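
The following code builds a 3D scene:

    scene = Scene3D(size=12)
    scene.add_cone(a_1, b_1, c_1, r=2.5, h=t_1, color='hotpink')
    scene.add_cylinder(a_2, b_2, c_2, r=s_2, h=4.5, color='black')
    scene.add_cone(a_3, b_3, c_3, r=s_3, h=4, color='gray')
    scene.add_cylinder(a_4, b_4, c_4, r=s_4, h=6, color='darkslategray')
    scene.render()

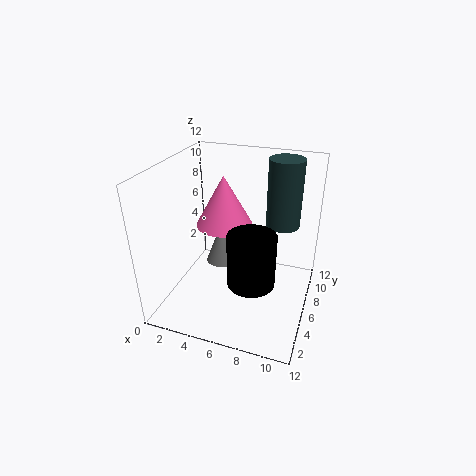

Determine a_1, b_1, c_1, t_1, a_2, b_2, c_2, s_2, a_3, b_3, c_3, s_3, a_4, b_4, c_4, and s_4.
a_1 = 4
b_1 = 8
c_1 = 6
t_1 = 4.5
a_2 = 7.5
b_2 = 5
c_2 = 2.5
s_2 = 2
a_3 = 3
b_3 = 9.5
c_3 = 1
s_3 = 1.5
a_4 = 9
b_4 = 9.5
c_4 = 6
s_4 = 1.5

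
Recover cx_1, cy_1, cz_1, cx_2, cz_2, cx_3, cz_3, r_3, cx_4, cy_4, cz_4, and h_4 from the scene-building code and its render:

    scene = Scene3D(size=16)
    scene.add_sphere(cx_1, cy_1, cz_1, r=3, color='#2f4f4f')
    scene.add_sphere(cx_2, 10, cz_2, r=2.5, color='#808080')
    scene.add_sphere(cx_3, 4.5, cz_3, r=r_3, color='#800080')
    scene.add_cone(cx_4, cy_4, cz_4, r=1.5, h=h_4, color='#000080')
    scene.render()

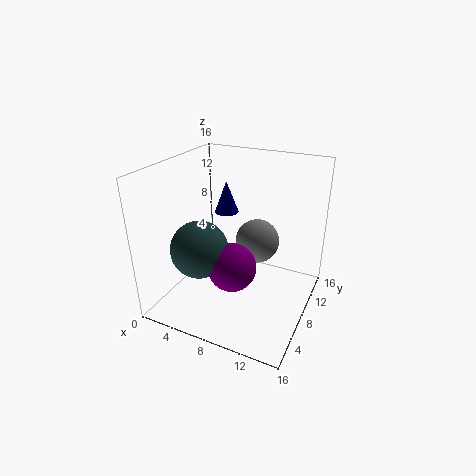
cx_1 = 5.5
cy_1 = 4
cz_1 = 8
cx_2 = 9.5
cz_2 = 7
cx_3 = 9
cz_3 = 6.5
r_3 = 2.5
cx_4 = 4
cy_4 = 13
cz_4 = 8.5
h_4 = 4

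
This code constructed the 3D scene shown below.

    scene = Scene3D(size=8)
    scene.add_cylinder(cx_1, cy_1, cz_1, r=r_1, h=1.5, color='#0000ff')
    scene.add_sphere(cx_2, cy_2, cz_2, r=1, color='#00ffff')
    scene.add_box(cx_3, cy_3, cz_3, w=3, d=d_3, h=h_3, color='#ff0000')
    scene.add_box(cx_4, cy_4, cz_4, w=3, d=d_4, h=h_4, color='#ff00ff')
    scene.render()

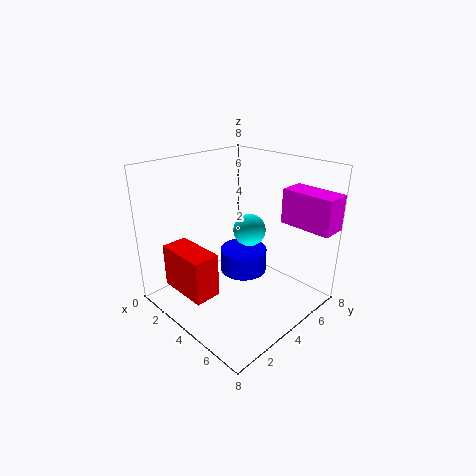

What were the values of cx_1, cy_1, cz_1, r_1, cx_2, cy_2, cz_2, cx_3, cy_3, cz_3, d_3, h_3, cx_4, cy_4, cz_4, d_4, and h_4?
cx_1 = 2.5, cy_1 = 6, cz_1 = 0.5, r_1 = 1.5, cx_2 = 3, cy_2 = 6, cz_2 = 3.5, cx_3 = 1, cy_3 = 1, cz_3 = 1, d_3 = 1.5, h_3 = 2.5, cx_4 = 5, cy_4 = 6.5, cz_4 = 4.5, d_4 = 1.5, h_4 = 2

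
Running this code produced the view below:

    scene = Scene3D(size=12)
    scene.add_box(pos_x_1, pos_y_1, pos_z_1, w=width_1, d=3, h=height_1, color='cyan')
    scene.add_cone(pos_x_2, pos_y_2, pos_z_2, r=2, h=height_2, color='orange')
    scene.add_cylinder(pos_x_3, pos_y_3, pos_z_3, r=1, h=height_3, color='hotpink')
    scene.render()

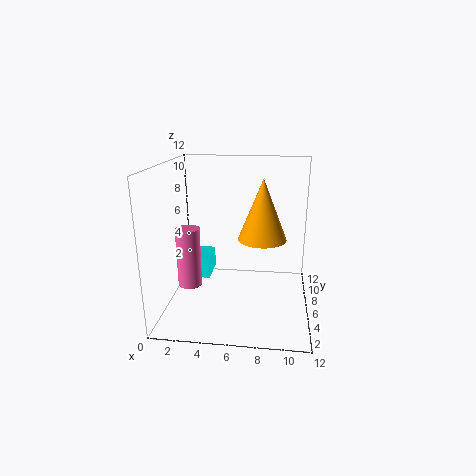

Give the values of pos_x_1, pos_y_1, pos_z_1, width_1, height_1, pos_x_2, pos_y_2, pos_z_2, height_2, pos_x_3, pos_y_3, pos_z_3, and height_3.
pos_x_1 = 1; pos_y_1 = 8; pos_z_1 = 1; width_1 = 2; height_1 = 2; pos_x_2 = 8; pos_y_2 = 6; pos_z_2 = 6; height_2 = 5; pos_x_3 = 2; pos_y_3 = 5; pos_z_3 = 2; height_3 = 5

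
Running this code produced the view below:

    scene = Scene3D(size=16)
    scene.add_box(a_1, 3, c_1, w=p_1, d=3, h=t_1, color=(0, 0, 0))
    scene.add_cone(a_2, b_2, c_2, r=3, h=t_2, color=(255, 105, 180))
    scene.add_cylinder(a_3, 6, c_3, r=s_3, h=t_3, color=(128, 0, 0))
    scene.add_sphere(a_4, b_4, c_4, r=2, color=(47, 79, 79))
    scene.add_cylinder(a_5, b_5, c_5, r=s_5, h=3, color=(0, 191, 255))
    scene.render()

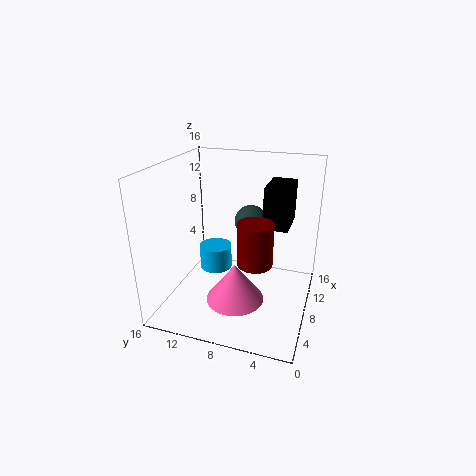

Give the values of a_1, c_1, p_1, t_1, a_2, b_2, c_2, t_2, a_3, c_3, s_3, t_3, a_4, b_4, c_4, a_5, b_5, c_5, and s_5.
a_1 = 11, c_1 = 8, p_1 = 5, t_1 = 5, a_2 = 4, b_2 = 7, c_2 = 3, t_2 = 4, a_3 = 8, c_3 = 5, s_3 = 2, t_3 = 5, a_4 = 13, b_4 = 8, c_4 = 8, a_5 = 11, b_5 = 12, c_5 = 2, s_5 = 2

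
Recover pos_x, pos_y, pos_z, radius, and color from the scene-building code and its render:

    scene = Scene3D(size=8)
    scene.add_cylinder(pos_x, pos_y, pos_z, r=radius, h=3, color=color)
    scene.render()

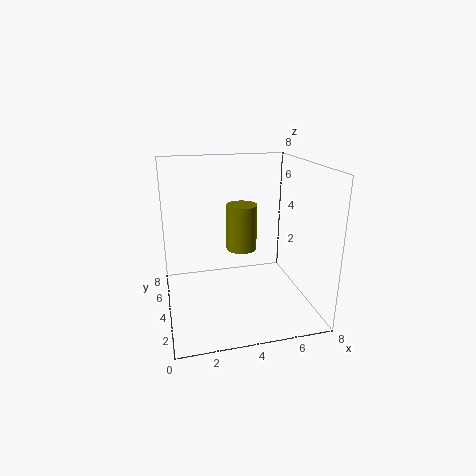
pos_x = 5
pos_y = 7
pos_z = 2
radius = 1
color = 'olive'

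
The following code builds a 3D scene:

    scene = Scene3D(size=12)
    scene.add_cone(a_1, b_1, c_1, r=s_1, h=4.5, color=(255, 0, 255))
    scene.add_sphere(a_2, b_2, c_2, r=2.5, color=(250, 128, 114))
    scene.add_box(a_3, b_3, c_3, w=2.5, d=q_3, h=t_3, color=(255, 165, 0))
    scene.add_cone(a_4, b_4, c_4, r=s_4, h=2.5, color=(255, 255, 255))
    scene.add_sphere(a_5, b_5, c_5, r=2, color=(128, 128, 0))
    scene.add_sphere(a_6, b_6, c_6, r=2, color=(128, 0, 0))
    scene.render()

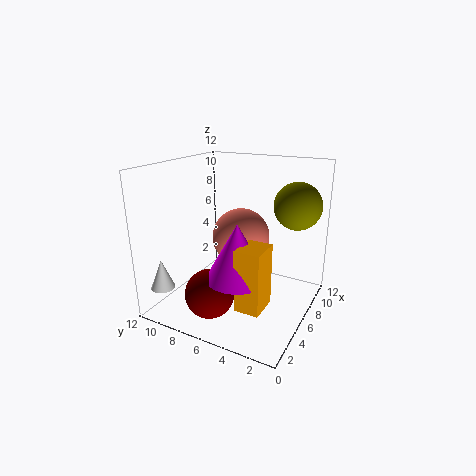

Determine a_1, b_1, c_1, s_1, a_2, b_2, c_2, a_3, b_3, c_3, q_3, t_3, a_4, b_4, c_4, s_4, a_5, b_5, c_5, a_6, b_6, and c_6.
a_1 = 4, b_1 = 5, c_1 = 3.5, s_1 = 2.5, a_2 = 7.5, b_2 = 6.5, c_2 = 5.5, a_3 = 2.5, b_3 = 2.5, c_3 = 1.5, q_3 = 2, t_3 = 5, a_4 = 2, b_4 = 11, c_4 = 2, s_4 = 1, a_5 = 9, b_5 = 2, c_5 = 8.5, a_6 = 3, b_6 = 7, c_6 = 2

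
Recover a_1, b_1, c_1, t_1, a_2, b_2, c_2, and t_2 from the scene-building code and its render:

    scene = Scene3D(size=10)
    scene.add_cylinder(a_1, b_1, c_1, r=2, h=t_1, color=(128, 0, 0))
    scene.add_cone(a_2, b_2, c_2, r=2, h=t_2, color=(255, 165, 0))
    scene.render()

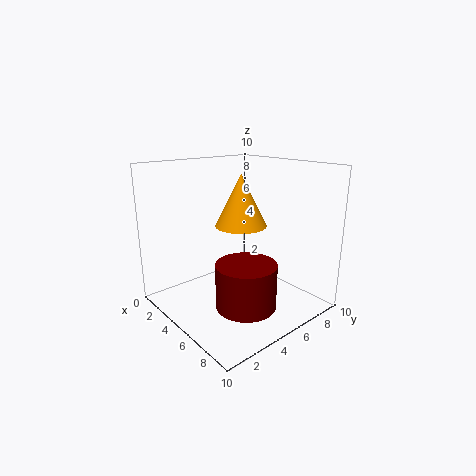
a_1 = 7; b_1 = 4; c_1 = 1; t_1 = 3; a_2 = 3; b_2 = 7; c_2 = 5; t_2 = 4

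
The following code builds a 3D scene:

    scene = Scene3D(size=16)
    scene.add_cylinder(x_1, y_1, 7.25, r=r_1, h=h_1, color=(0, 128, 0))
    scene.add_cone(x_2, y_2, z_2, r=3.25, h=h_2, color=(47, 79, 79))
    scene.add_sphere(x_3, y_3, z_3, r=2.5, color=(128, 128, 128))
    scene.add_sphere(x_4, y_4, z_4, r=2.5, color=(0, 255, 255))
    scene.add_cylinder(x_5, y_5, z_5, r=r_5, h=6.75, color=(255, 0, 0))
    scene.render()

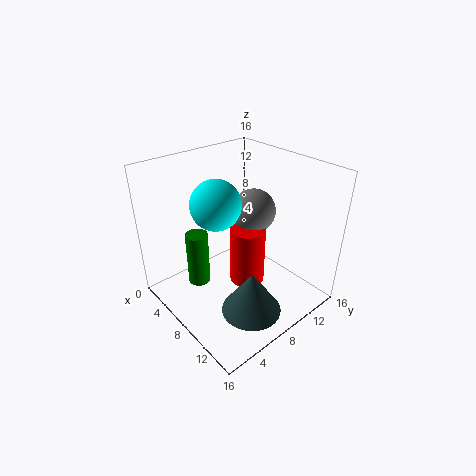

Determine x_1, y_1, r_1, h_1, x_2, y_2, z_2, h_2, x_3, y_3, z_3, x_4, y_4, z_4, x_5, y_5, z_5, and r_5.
x_1 = 10.25, y_1 = 1.25, r_1 = 1, h_1 = 5, x_2 = 12, y_2 = 6.5, z_2 = 1.25, h_2 = 4.75, x_3 = 7.5, y_3 = 10.75, z_3 = 10.25, x_4 = 8.5, y_4 = 4.75, z_4 = 13.25, x_5 = 8.5, y_5 = 9, z_5 = 2.25, r_5 = 2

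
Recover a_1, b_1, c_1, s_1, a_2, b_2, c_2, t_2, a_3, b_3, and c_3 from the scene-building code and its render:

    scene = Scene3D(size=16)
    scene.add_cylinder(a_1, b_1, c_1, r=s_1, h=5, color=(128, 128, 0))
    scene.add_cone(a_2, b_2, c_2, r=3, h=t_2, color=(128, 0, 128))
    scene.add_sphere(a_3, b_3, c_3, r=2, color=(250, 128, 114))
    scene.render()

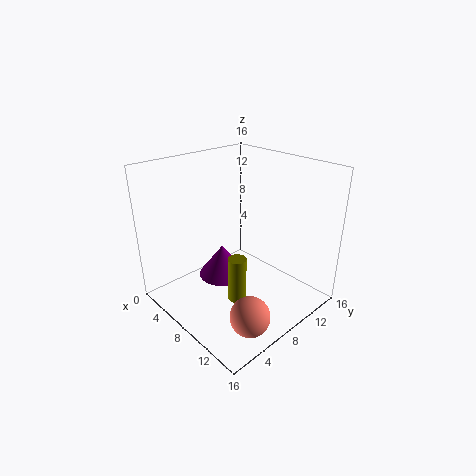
a_1 = 10; b_1 = 6; c_1 = 2; s_1 = 1; a_2 = 4; b_2 = 9; c_2 = 1; t_2 = 4; a_3 = 14; b_3 = 4; c_3 = 3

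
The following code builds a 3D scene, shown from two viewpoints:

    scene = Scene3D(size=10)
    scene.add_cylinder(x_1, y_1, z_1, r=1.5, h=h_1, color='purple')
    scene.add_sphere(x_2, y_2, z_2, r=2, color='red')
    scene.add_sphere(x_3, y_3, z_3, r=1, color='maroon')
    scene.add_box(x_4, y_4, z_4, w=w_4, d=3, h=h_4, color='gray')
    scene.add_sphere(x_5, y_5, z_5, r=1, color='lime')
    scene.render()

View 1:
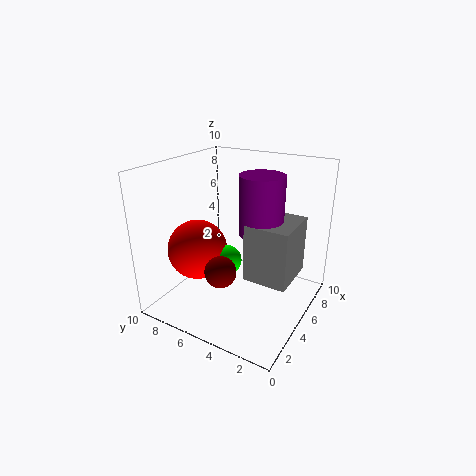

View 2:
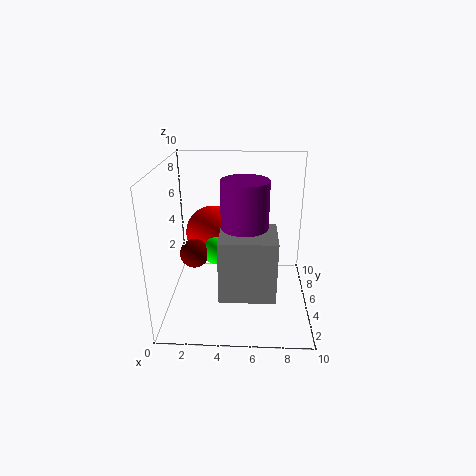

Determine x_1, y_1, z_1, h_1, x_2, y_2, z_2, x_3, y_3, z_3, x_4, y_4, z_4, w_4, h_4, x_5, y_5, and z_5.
x_1 = 5.5
y_1 = 3.5
z_1 = 5.5
h_1 = 4
x_2 = 3
y_2 = 7
z_2 = 4.5
x_3 = 2
y_3 = 4.5
z_3 = 4
x_4 = 4
y_4 = 1
z_4 = 2.5
w_4 = 3.5
h_4 = 4
x_5 = 3.5
y_5 = 5
z_5 = 4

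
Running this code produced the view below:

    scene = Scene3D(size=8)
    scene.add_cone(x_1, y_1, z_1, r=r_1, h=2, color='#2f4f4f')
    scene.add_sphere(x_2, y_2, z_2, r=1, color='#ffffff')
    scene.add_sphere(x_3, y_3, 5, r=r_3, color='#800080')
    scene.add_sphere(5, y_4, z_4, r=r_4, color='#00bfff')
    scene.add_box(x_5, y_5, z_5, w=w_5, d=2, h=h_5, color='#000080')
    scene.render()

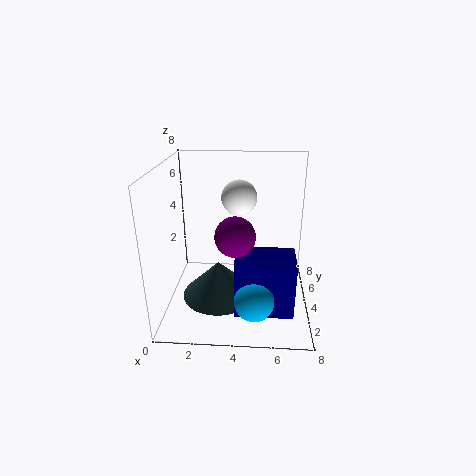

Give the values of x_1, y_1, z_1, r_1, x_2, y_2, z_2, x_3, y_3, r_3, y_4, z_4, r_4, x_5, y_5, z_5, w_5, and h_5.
x_1 = 3; y_1 = 3; z_1 = 1; r_1 = 2; x_2 = 4; y_2 = 5; z_2 = 6; x_3 = 4; y_3 = 2; r_3 = 1; y_4 = 1; z_4 = 2; r_4 = 1; x_5 = 4; y_5 = 1; z_5 = 1; w_5 = 3; h_5 = 3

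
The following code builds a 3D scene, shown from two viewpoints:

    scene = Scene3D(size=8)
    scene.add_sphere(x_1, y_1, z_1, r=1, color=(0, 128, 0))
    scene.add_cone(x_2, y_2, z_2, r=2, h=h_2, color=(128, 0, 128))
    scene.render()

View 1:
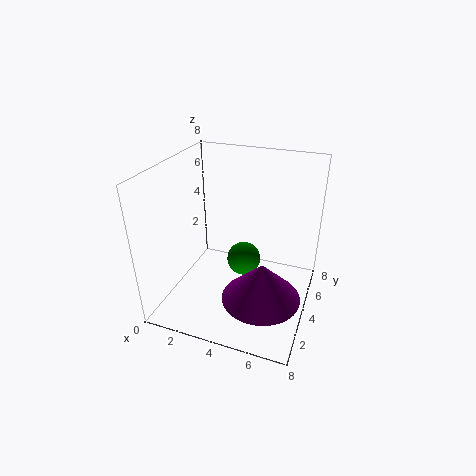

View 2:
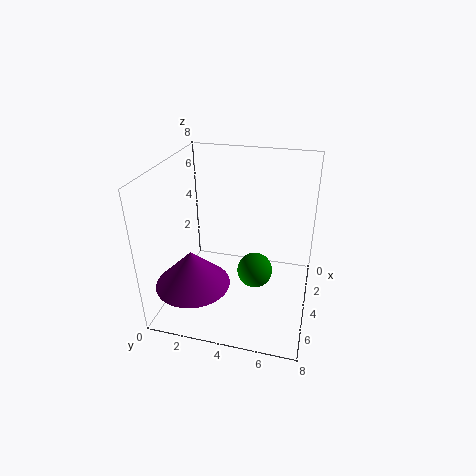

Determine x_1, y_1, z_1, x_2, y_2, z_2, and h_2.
x_1 = 4, y_1 = 5, z_1 = 2, x_2 = 6, y_2 = 2, z_2 = 2, h_2 = 2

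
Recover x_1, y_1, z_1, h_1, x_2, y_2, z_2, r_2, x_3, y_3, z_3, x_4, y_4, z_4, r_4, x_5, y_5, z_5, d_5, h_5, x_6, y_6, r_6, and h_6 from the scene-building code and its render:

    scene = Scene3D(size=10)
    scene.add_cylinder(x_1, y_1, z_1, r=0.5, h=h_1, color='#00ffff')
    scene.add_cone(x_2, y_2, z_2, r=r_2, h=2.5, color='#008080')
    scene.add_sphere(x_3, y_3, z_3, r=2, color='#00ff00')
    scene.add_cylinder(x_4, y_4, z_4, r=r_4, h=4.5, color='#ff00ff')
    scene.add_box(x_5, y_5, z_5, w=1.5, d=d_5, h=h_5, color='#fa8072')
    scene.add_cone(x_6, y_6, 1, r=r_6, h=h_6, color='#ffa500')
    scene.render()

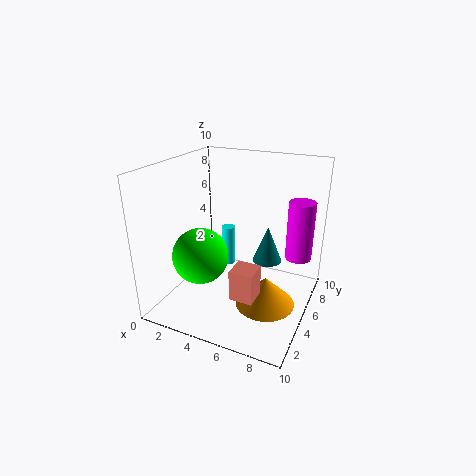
x_1 = 3.5; y_1 = 6.5; z_1 = 2; h_1 = 3; x_2 = 7; y_2 = 5.5; z_2 = 3.5; r_2 = 1; x_3 = 2.5; y_3 = 4; z_3 = 3.5; x_4 = 8.5; y_4 = 8.5; z_4 = 2.5; r_4 = 1; x_5 = 6; y_5 = 1.5; z_5 = 2.5; d_5 = 1.5; h_5 = 2; x_6 = 7.5; y_6 = 4; r_6 = 2; h_6 = 2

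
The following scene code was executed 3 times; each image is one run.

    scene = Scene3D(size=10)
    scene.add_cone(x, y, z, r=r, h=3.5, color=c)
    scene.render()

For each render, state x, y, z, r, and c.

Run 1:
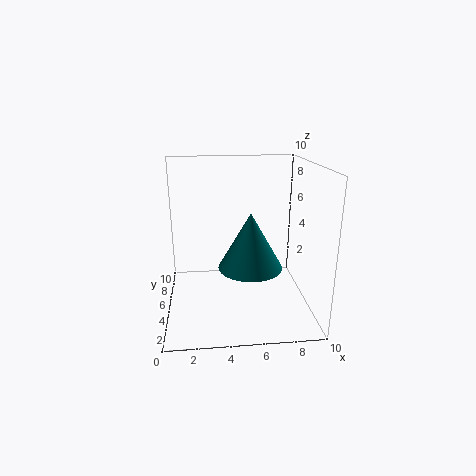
x = 5.5; y = 2.5; z = 4; r = 2; c = 'teal'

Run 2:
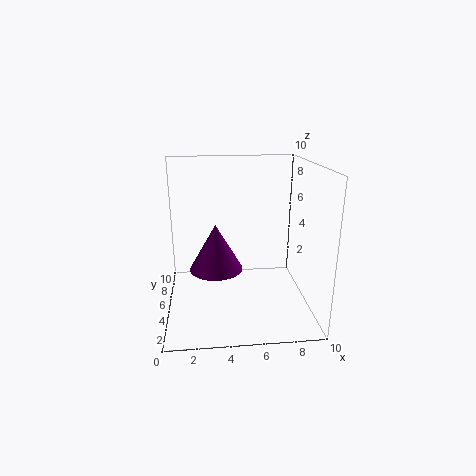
x = 3.5; y = 6.5; z = 2; r = 2; c = 'purple'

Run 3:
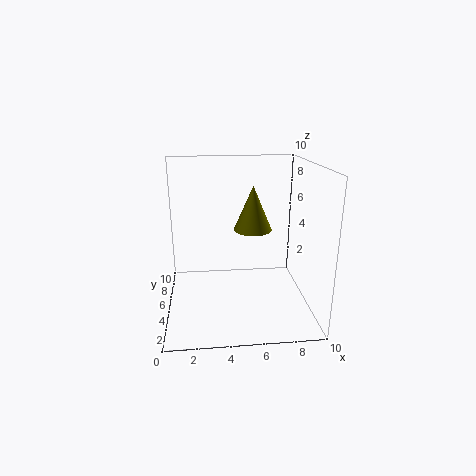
x = 6.5; y = 8; z = 4.5; r = 1.5; c = 'olive'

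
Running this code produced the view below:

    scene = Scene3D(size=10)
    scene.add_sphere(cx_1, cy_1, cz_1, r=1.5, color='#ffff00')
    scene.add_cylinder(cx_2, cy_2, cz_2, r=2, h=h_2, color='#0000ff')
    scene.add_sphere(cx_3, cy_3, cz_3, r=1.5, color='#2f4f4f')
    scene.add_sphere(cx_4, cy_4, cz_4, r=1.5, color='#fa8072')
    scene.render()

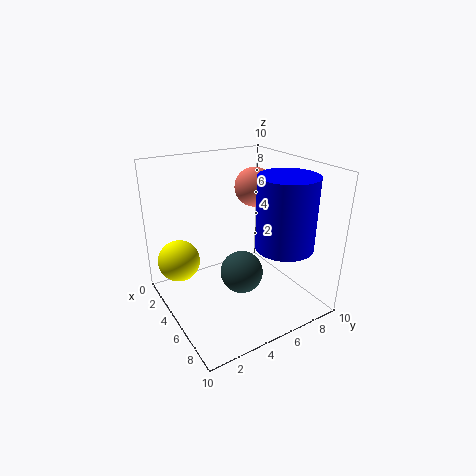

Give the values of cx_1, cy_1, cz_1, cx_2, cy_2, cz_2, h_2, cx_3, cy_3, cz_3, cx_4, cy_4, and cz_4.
cx_1 = 2.5; cy_1 = 1.5; cz_1 = 3; cx_2 = 7; cy_2 = 7.5; cz_2 = 4.5; h_2 = 5; cx_3 = 5.5; cy_3 = 5; cz_3 = 2.5; cx_4 = 2.5; cy_4 = 8; cz_4 = 7.5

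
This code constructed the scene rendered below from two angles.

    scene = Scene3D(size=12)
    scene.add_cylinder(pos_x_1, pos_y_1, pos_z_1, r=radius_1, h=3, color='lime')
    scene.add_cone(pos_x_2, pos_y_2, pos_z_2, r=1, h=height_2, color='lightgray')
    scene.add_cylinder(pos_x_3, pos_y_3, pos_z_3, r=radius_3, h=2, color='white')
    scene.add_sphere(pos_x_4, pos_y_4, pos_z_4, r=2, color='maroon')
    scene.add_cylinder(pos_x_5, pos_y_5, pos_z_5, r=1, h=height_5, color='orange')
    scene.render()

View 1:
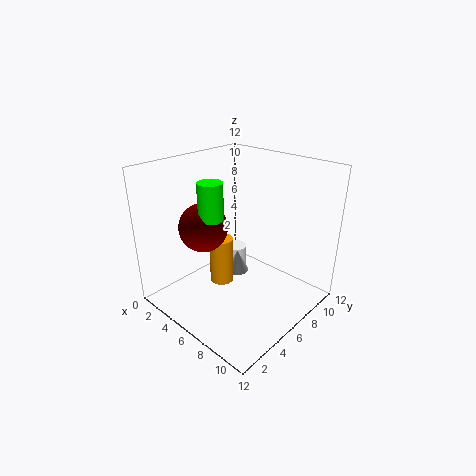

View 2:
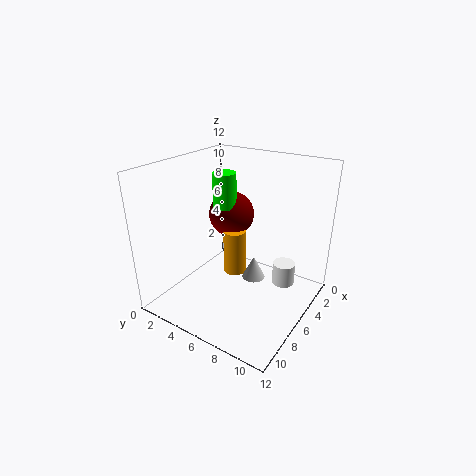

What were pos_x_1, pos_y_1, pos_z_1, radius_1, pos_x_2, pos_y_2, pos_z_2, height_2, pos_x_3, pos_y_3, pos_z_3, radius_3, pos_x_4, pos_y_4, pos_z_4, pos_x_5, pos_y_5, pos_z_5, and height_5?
pos_x_1 = 5; pos_y_1 = 4; pos_z_1 = 8; radius_1 = 1; pos_x_2 = 5; pos_y_2 = 7; pos_z_2 = 2; height_2 = 2; pos_x_3 = 3; pos_y_3 = 9; pos_z_3 = 1; radius_3 = 1; pos_x_4 = 4; pos_y_4 = 4; pos_z_4 = 7; pos_x_5 = 5; pos_y_5 = 5; pos_z_5 = 2; height_5 = 4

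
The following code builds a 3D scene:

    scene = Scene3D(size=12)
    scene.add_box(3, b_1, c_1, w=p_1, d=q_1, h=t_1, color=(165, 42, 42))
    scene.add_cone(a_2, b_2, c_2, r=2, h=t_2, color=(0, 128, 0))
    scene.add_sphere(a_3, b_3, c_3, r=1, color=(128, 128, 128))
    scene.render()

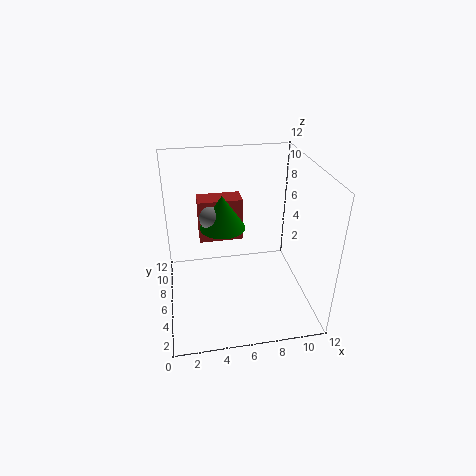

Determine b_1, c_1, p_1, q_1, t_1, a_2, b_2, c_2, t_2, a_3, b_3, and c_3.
b_1 = 9
c_1 = 4
p_1 = 4
q_1 = 2
t_1 = 4
a_2 = 5
b_2 = 8
c_2 = 6
t_2 = 3
a_3 = 4
b_3 = 8
c_3 = 7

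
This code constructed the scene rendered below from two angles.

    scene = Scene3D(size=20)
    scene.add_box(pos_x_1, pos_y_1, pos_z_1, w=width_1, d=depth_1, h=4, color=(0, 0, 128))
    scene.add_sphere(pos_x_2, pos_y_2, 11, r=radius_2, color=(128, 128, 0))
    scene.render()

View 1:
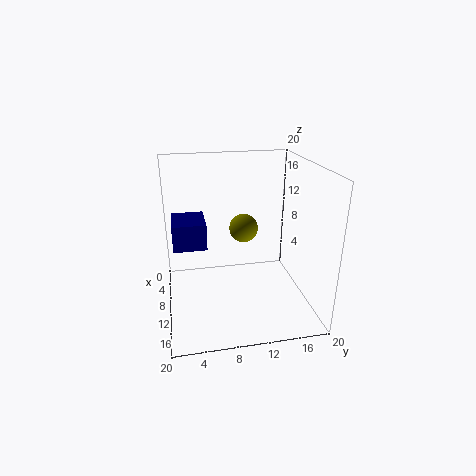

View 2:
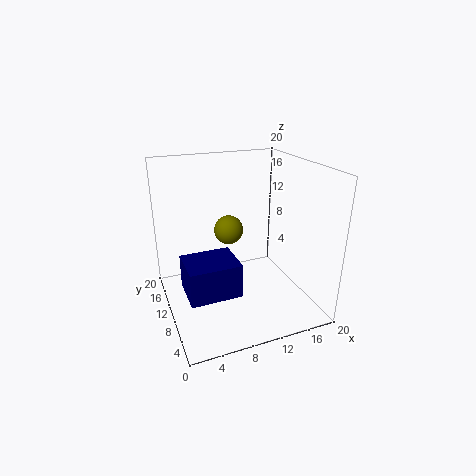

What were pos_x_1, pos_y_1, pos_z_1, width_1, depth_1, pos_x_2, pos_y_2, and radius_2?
pos_x_1 = 1, pos_y_1 = 1, pos_z_1 = 7, width_1 = 6, depth_1 = 5, pos_x_2 = 9, pos_y_2 = 11, radius_2 = 2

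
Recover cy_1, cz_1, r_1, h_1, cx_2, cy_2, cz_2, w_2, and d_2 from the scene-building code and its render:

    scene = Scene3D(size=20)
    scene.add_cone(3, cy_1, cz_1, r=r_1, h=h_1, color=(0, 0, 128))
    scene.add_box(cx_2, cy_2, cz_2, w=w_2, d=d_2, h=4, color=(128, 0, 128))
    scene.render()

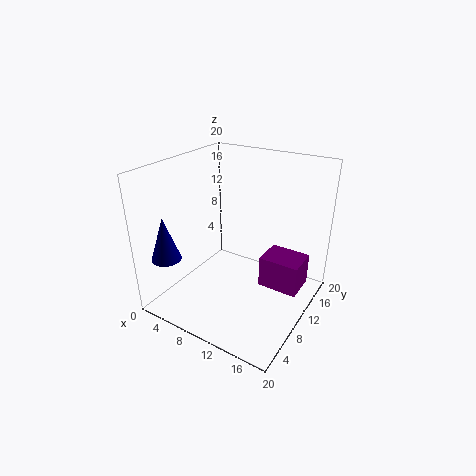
cy_1 = 3; cz_1 = 8; r_1 = 2; h_1 = 6; cx_2 = 15; cy_2 = 7; cz_2 = 6; w_2 = 5; d_2 = 4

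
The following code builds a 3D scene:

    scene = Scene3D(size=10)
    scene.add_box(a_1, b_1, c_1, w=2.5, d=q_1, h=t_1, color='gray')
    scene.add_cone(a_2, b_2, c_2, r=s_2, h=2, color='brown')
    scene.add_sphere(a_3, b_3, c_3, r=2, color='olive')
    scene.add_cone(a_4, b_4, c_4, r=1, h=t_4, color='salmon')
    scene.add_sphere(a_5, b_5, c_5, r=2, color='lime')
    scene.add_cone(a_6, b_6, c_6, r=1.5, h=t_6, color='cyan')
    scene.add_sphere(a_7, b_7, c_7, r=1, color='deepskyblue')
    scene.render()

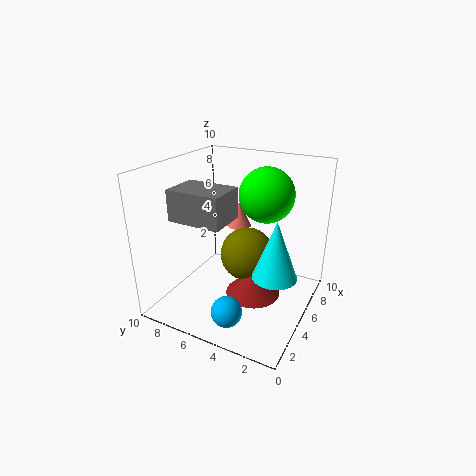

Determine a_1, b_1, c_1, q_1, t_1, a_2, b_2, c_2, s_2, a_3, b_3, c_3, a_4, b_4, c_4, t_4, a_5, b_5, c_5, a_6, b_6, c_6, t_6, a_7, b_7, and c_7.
a_1 = 1.5
b_1 = 4.5
c_1 = 7
q_1 = 3.5
t_1 = 2
a_2 = 5.5
b_2 = 4
c_2 = 0.5
s_2 = 2
a_3 = 6.5
b_3 = 5
c_3 = 3
a_4 = 9
b_4 = 7
c_4 = 4
t_4 = 2
a_5 = 7.5
b_5 = 4
c_5 = 7.5
a_6 = 4.5
b_6 = 2
c_6 = 3
t_6 = 4
a_7 = 1.5
b_7 = 4
c_7 = 1.5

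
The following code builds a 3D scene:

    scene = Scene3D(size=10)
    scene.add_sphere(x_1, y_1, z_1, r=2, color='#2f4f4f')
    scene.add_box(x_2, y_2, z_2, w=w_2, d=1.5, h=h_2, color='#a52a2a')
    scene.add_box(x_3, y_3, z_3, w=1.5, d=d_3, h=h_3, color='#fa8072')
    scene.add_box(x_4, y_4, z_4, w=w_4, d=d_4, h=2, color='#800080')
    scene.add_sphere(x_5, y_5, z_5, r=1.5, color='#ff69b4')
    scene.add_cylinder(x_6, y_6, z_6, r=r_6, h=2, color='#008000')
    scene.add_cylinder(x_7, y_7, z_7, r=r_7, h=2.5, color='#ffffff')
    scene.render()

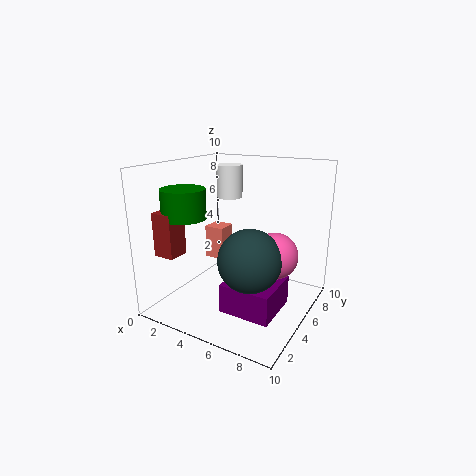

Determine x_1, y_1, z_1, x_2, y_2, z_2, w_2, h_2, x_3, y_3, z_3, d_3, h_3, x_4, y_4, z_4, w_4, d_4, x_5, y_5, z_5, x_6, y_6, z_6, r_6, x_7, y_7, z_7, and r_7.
x_1 = 7
y_1 = 3
z_1 = 4.5
x_2 = 0.5
y_2 = 1.5
z_2 = 4
w_2 = 1.5
h_2 = 3
x_3 = 1.5
y_3 = 6
z_3 = 2.5
d_3 = 1.5
h_3 = 2.5
x_4 = 5
y_4 = 2.5
z_4 = 0.5
w_4 = 3.5
d_4 = 3.5
x_5 = 8
y_5 = 4.5
z_5 = 4.5
x_6 = 2
y_6 = 3
z_6 = 6.5
r_6 = 1.5
x_7 = 2.5
y_7 = 8
z_7 = 7
r_7 = 1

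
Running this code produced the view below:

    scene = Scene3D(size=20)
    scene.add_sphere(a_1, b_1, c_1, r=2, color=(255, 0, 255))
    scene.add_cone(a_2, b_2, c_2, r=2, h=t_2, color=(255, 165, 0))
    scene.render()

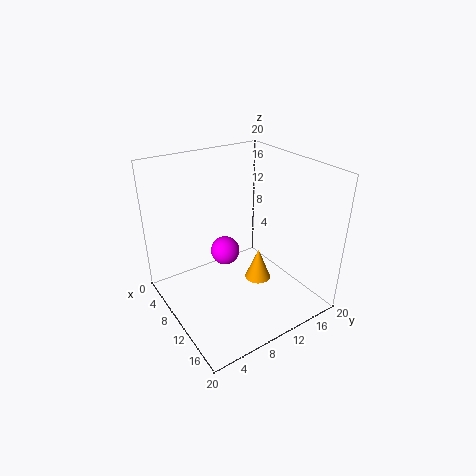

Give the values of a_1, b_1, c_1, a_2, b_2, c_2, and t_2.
a_1 = 9, b_1 = 8.5, c_1 = 8, a_2 = 9, b_2 = 14.5, c_2 = 1, t_2 = 5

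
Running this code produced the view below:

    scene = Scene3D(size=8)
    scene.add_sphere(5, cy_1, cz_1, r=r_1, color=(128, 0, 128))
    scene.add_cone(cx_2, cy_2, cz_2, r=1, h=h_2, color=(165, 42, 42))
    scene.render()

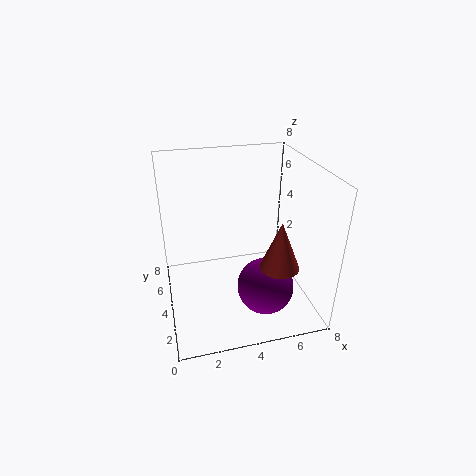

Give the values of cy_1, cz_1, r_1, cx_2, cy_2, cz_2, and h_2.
cy_1 = 2; cz_1 = 2; r_1 = 1.5; cx_2 = 5.5; cy_2 = 1.5; cz_2 = 3.5; h_2 = 2.5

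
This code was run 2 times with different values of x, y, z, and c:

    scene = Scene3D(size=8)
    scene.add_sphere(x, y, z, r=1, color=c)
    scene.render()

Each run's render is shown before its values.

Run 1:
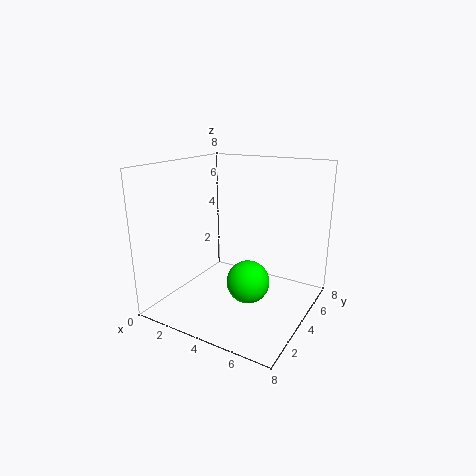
x = 6, y = 1.5, z = 3, c = 'lime'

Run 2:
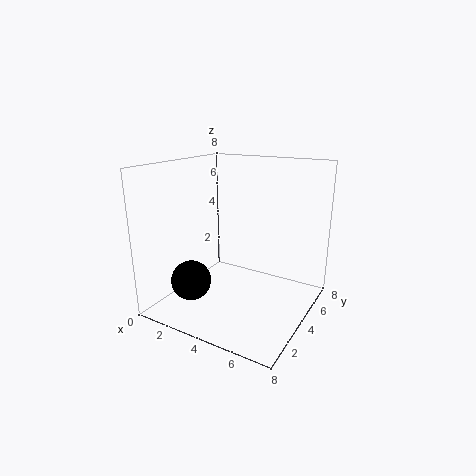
x = 3, y = 1, z = 2.5, c = 'black'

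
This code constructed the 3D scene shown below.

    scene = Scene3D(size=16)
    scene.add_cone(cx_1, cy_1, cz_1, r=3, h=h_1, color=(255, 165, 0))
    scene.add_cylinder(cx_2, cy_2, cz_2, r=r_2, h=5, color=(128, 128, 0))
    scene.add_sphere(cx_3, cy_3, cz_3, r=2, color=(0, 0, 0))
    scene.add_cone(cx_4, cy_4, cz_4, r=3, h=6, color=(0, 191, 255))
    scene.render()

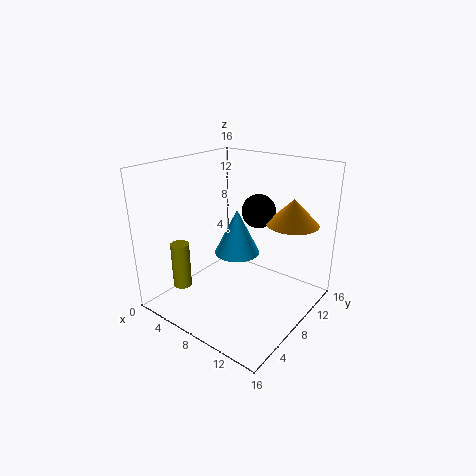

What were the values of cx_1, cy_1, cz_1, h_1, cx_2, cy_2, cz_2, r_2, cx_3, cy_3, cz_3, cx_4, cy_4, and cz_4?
cx_1 = 12; cy_1 = 13; cz_1 = 9; h_1 = 3; cx_2 = 4; cy_2 = 3; cz_2 = 3; r_2 = 1; cx_3 = 8; cy_3 = 12; cz_3 = 10; cx_4 = 4; cy_4 = 13; cz_4 = 3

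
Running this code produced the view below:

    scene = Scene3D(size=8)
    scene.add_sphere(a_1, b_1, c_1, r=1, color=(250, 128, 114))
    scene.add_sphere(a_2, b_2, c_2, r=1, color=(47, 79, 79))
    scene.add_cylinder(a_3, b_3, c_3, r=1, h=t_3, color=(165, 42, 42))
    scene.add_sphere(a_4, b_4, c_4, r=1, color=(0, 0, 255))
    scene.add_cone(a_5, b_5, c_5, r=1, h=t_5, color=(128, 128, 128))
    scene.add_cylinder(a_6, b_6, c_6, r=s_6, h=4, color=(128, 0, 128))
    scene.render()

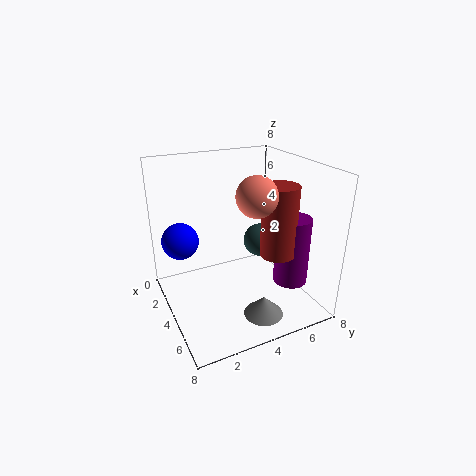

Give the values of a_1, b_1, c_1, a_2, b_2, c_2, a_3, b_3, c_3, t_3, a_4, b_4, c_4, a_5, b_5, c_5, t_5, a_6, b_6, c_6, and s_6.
a_1 = 6, b_1 = 4, c_1 = 7, a_2 = 3, b_2 = 6, c_2 = 3, a_3 = 5, b_3 = 6, c_3 = 3, t_3 = 4, a_4 = 3, b_4 = 1, c_4 = 4, a_5 = 7, b_5 = 4, c_5 = 1, t_5 = 1, a_6 = 5, b_6 = 7, c_6 = 1, s_6 = 1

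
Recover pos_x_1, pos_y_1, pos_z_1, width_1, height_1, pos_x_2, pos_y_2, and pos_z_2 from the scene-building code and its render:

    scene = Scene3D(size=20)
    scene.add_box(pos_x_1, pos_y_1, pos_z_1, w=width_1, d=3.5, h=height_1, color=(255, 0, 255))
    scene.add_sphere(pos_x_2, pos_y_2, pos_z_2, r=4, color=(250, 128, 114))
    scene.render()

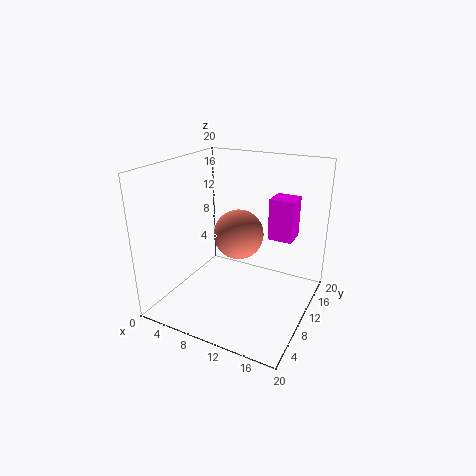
pos_x_1 = 13; pos_y_1 = 13.5; pos_z_1 = 9; width_1 = 3.5; height_1 = 6; pos_x_2 = 7; pos_y_2 = 16; pos_z_2 = 7.5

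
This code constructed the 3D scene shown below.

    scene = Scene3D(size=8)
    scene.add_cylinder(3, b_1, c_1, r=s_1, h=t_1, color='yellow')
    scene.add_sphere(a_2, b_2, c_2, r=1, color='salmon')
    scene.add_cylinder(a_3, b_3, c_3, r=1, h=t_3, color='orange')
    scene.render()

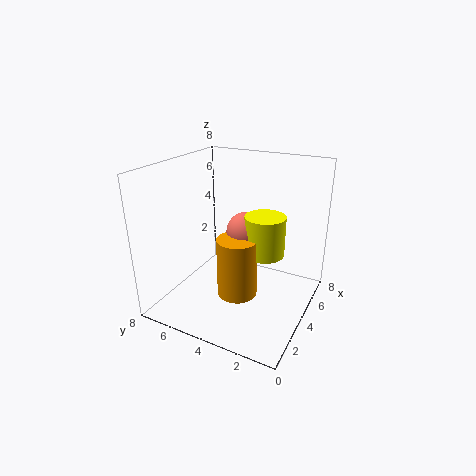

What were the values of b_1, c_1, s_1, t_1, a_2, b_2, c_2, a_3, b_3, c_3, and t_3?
b_1 = 2; c_1 = 4; s_1 = 1; t_1 = 2; a_2 = 3; b_2 = 3; c_2 = 5; a_3 = 2; b_3 = 3; c_3 = 2; t_3 = 3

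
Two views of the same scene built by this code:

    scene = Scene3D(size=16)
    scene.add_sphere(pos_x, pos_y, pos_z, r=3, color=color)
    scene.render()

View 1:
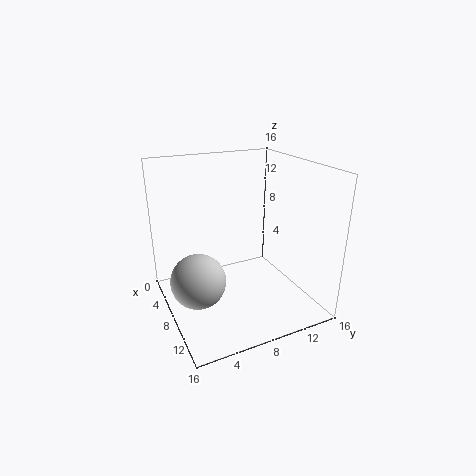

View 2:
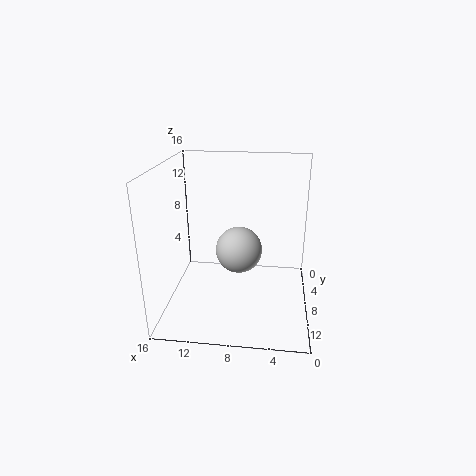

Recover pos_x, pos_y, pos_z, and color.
pos_x = 8.5; pos_y = 3; pos_z = 4; color = 'lightgray'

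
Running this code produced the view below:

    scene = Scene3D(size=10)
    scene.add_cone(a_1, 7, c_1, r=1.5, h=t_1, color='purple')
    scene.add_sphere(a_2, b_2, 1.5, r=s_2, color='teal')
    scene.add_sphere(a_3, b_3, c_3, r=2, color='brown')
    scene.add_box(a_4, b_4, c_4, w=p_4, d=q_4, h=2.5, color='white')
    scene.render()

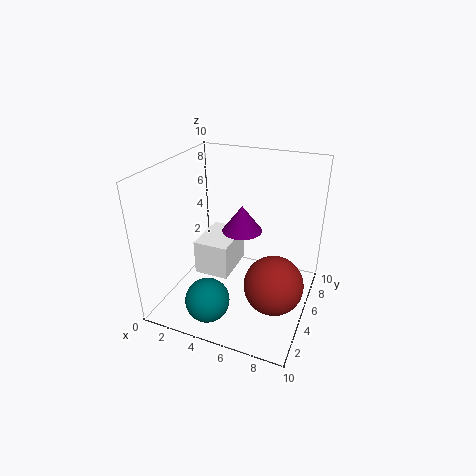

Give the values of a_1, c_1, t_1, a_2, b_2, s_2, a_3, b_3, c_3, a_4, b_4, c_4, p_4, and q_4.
a_1 = 4.5; c_1 = 4.5; t_1 = 2; a_2 = 4; b_2 = 2; s_2 = 1.5; a_3 = 8; b_3 = 4; c_3 = 2.5; a_4 = 2; b_4 = 4; c_4 = 2; p_4 = 2.5; q_4 = 3.5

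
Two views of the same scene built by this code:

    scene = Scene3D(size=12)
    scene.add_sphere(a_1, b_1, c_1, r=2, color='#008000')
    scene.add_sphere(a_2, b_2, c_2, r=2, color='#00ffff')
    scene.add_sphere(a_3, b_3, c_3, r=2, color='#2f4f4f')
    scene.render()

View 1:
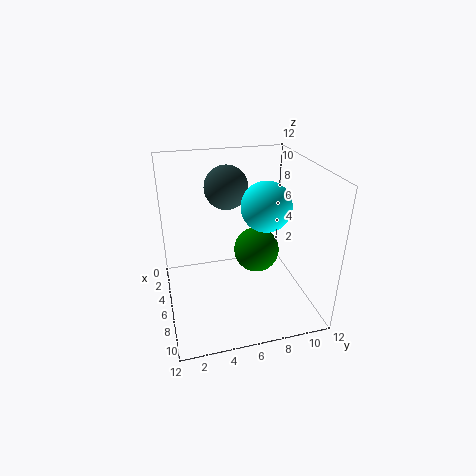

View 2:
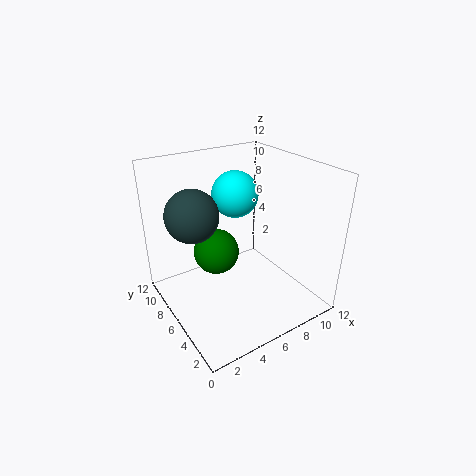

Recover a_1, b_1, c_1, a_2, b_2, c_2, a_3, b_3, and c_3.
a_1 = 5; b_1 = 8; c_1 = 4; a_2 = 7; b_2 = 8; c_2 = 9; a_3 = 2; b_3 = 6; c_3 = 9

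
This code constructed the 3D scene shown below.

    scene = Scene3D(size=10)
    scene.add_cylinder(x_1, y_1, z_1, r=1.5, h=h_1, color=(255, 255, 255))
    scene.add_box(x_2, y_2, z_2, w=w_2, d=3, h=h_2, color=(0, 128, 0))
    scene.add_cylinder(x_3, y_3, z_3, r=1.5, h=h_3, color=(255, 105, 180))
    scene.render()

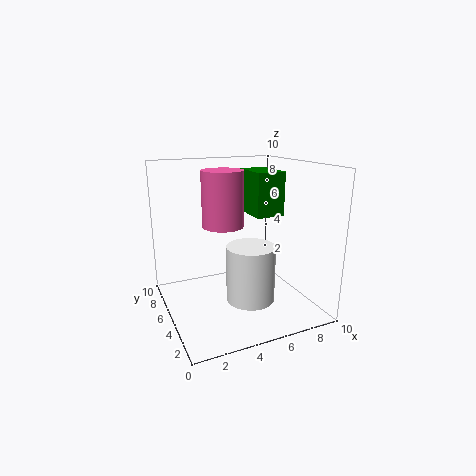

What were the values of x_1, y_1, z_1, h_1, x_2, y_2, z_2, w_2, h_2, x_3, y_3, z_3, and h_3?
x_1 = 4.5; y_1 = 2; z_1 = 2; h_1 = 3.5; x_2 = 6; y_2 = 4; z_2 = 6.5; w_2 = 2; h_2 = 3; x_3 = 4.5; y_3 = 6.5; z_3 = 5.5; h_3 = 4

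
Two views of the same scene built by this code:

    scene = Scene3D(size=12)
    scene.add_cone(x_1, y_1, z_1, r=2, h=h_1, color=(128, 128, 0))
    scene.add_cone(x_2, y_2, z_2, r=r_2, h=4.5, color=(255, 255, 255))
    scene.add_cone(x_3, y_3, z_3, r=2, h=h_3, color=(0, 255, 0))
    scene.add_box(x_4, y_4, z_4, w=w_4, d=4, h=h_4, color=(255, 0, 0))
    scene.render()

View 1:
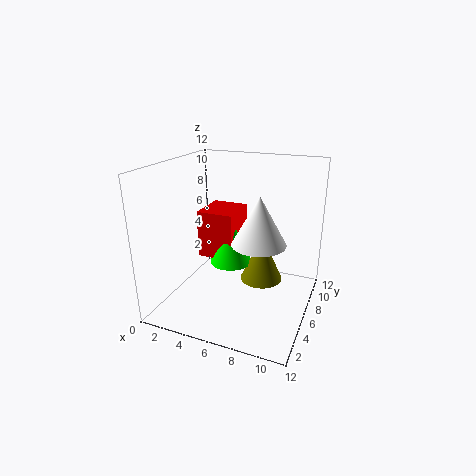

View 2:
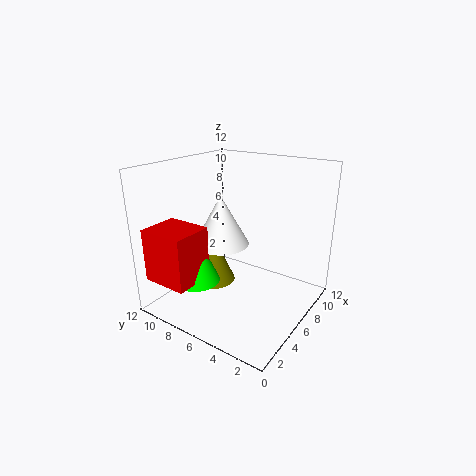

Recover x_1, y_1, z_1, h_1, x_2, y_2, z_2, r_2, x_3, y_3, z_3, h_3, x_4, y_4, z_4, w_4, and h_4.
x_1 = 7; y_1 = 9.5; z_1 = 0.5; h_1 = 4.5; x_2 = 7; y_2 = 8.5; z_2 = 4.5; r_2 = 2.5; x_3 = 4; y_3 = 9; z_3 = 2; h_3 = 4.5; x_4 = 1; y_4 = 8; z_4 = 2.5; w_4 = 3.5; h_4 = 4.5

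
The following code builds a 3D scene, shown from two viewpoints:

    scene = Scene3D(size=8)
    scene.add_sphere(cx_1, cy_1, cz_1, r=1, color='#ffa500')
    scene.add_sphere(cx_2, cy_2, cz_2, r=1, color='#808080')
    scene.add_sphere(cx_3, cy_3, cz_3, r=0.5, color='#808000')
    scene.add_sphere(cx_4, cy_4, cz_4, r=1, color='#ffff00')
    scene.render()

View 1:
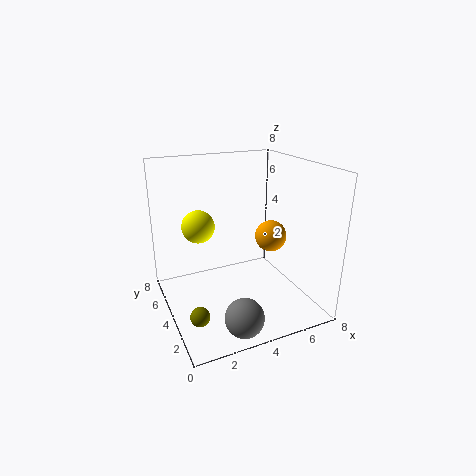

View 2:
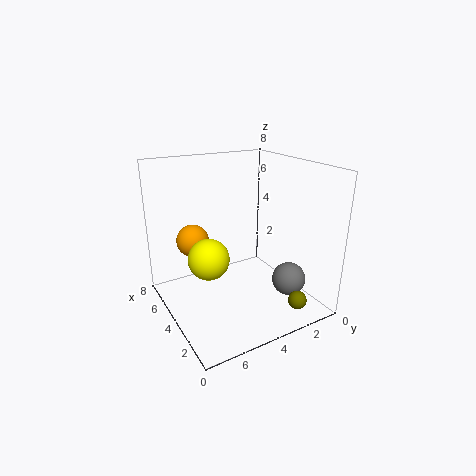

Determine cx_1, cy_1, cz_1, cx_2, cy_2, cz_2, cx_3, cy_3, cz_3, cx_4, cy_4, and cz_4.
cx_1 = 7
cy_1 = 5.5
cz_1 = 3
cx_2 = 3
cy_2 = 1
cz_2 = 1
cx_3 = 1
cy_3 = 2
cz_3 = 1
cx_4 = 2.5
cy_4 = 6.5
cz_4 = 4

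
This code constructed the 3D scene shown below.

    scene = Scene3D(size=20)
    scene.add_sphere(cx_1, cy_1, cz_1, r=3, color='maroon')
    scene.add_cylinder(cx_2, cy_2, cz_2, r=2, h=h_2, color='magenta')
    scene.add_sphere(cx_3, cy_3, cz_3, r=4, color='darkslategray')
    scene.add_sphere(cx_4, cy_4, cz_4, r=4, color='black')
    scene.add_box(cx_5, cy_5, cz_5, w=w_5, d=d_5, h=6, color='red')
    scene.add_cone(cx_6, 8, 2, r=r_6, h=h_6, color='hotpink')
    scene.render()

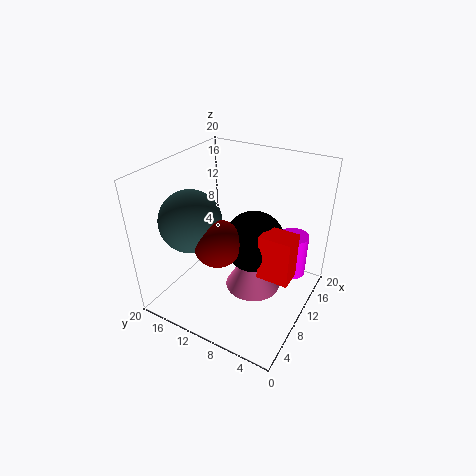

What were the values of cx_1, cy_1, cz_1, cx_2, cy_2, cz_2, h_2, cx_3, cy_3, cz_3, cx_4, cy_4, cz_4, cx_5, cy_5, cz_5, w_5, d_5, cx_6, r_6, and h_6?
cx_1 = 5; cy_1 = 10; cz_1 = 12; cx_2 = 13; cy_2 = 3; cz_2 = 5; h_2 = 6; cx_3 = 5; cy_3 = 14; cz_3 = 14; cx_4 = 9; cy_4 = 7; cz_4 = 11; cx_5 = 6; cy_5 = 1; cz_5 = 8; w_5 = 3; d_5 = 4; cx_6 = 11; r_6 = 4; h_6 = 7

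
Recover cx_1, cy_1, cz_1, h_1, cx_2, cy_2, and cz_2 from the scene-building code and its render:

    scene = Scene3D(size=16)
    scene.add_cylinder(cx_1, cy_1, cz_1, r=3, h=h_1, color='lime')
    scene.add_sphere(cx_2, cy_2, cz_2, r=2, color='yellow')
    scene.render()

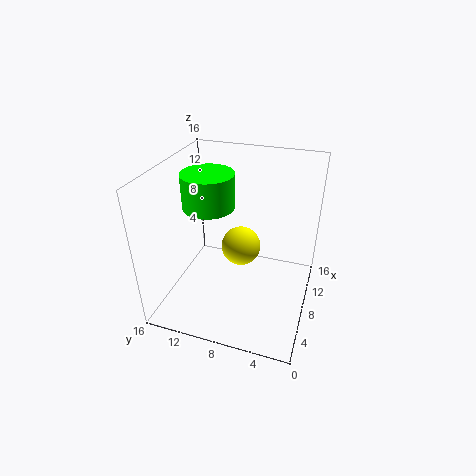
cx_1 = 9.5
cy_1 = 12
cz_1 = 10.5
h_1 = 4
cx_2 = 6
cy_2 = 7
cz_2 = 8.5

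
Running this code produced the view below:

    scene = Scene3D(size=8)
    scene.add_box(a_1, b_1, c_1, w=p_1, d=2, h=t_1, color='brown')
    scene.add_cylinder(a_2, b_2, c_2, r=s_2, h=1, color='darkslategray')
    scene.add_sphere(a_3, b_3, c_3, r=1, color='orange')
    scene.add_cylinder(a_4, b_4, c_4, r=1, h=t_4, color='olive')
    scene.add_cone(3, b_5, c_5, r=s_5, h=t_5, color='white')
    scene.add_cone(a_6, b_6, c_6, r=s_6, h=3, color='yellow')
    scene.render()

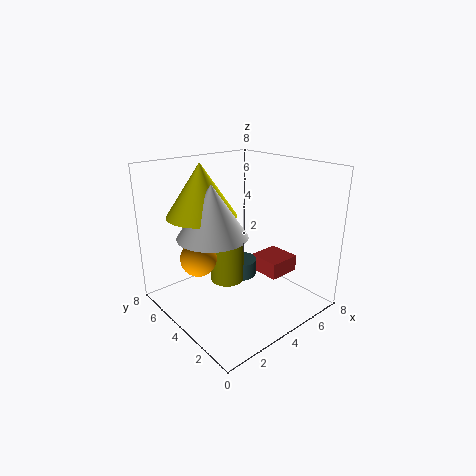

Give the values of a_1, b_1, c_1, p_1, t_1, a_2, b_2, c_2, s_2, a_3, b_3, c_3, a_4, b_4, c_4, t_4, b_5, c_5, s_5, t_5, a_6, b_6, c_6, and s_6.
a_1 = 6; b_1 = 3; c_1 = 1; p_1 = 2; t_1 = 1; a_2 = 5; b_2 = 5; c_2 = 1; s_2 = 1; a_3 = 2; b_3 = 5; c_3 = 3; a_4 = 4; b_4 = 5; c_4 = 1; t_4 = 3; b_5 = 5; c_5 = 4; s_5 = 2; t_5 = 3; a_6 = 3; b_6 = 6; c_6 = 5; s_6 = 2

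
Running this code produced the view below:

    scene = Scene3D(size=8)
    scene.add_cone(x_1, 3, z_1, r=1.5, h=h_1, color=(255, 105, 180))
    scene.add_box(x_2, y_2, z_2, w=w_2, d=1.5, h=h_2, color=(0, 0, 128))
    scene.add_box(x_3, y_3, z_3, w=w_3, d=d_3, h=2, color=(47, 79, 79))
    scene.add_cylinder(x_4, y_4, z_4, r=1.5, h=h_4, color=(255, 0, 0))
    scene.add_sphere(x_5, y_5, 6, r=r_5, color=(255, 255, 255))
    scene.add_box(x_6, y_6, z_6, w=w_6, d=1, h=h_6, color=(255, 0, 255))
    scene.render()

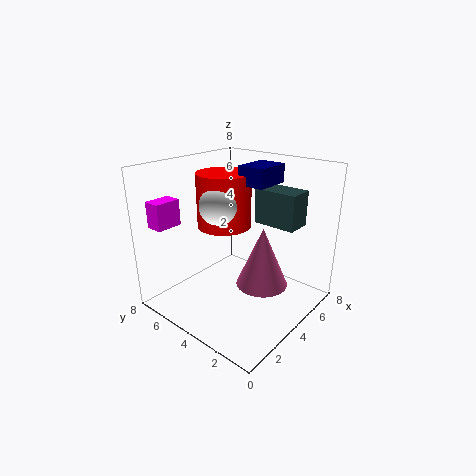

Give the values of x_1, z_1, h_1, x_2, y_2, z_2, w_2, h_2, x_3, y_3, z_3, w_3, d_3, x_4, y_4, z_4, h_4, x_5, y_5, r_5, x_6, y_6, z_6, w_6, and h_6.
x_1 = 5
z_1 = 1
h_1 = 3.5
x_2 = 4
y_2 = 2.5
z_2 = 7
w_2 = 2
h_2 = 1
x_3 = 5.5
y_3 = 1.5
z_3 = 4.5
w_3 = 1.5
d_3 = 2.5
x_4 = 4
y_4 = 5
z_4 = 4.5
h_4 = 3
x_5 = 3
y_5 = 4.5
r_5 = 1
x_6 = 1
y_6 = 7
z_6 = 4.5
w_6 = 1.5
h_6 = 1.5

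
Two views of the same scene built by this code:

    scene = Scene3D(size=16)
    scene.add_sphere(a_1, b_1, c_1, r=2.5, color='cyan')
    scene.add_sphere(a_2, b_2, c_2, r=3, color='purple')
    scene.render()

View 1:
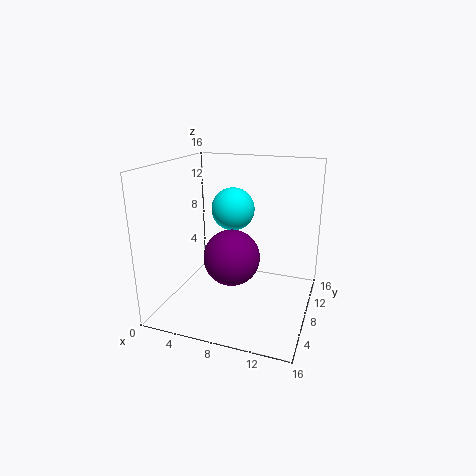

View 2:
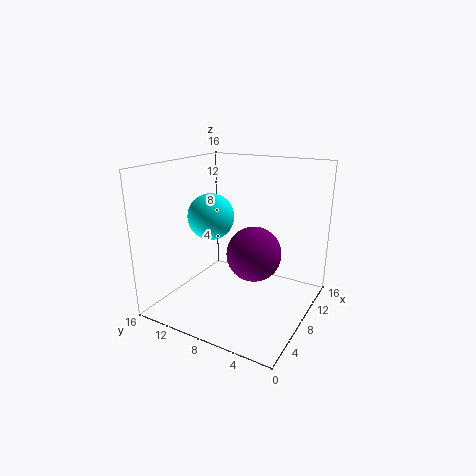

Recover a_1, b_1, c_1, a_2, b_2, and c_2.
a_1 = 6.5, b_1 = 10.5, c_1 = 10.5, a_2 = 8, b_2 = 6, c_2 = 6.5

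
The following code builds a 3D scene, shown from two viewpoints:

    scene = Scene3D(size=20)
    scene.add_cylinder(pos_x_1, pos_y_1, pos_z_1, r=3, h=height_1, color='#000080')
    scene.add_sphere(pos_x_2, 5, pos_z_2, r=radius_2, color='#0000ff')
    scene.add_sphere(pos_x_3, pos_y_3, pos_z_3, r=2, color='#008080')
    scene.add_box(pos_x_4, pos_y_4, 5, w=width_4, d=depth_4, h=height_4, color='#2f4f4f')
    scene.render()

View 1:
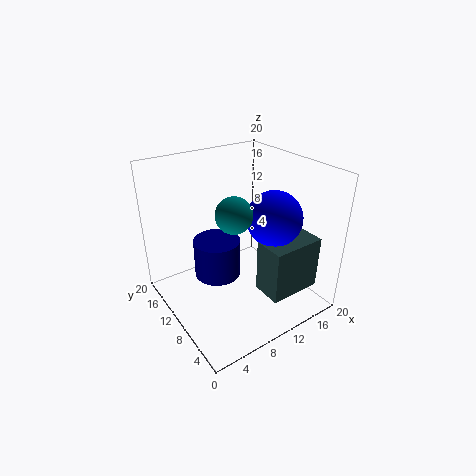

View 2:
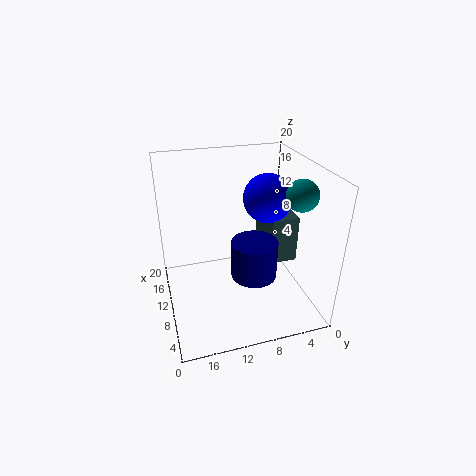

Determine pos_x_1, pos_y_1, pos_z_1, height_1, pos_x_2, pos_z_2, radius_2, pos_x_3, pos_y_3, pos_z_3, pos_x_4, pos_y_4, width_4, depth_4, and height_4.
pos_x_1 = 6, pos_y_1 = 9, pos_z_1 = 6.5, height_1 = 5, pos_x_2 = 12, pos_z_2 = 14.5, radius_2 = 3.5, pos_x_3 = 5, pos_y_3 = 3.5, pos_z_3 = 17.5, pos_x_4 = 9.5, pos_y_4 = 1, width_4 = 7, depth_4 = 4, height_4 = 7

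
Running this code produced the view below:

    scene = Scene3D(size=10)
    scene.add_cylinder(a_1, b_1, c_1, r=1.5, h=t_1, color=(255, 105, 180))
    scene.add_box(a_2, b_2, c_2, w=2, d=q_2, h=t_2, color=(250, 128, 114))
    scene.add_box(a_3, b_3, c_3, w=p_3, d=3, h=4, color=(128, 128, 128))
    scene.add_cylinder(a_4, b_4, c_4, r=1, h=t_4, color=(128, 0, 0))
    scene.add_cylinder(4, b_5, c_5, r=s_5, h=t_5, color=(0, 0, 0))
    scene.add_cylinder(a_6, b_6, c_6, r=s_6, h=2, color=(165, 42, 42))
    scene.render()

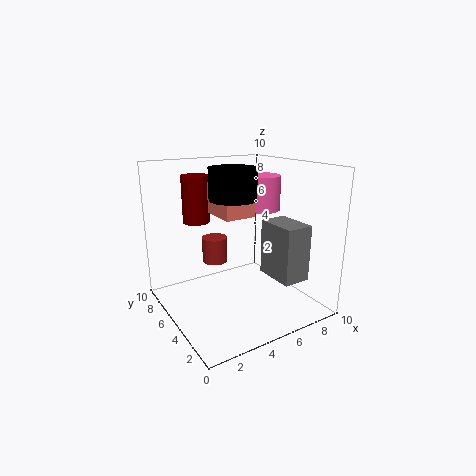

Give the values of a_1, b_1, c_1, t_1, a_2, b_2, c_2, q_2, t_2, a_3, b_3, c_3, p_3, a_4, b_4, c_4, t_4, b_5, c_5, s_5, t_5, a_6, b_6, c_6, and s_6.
a_1 = 7.5; b_1 = 6; c_1 = 6.5; t_1 = 2.5; a_2 = 3; b_2 = 3; c_2 = 7; q_2 = 2.5; t_2 = 2; a_3 = 7; b_3 = 2; c_3 = 2; p_3 = 2; a_4 = 3.5; b_4 = 8.5; c_4 = 5.5; t_4 = 3.5; b_5 = 4; c_5 = 8; s_5 = 1.5; t_5 = 2; a_6 = 5; b_6 = 8.5; c_6 = 2; s_6 = 1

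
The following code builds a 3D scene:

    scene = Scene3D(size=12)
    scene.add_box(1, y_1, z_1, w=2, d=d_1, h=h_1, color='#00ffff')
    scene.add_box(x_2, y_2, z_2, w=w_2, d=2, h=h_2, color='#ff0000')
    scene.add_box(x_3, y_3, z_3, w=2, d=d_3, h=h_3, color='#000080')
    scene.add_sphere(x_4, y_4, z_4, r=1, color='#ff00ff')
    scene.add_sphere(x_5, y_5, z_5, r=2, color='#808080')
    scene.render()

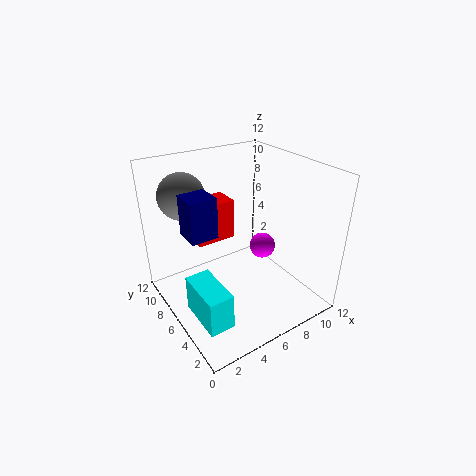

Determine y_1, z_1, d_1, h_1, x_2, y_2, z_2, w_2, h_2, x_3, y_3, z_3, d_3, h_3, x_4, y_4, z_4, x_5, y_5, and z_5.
y_1 = 2
z_1 = 1
d_1 = 4
h_1 = 3
x_2 = 2
y_2 = 5
z_2 = 7
w_2 = 3
h_2 = 3
x_3 = 1
y_3 = 4
z_3 = 8
d_3 = 2
h_3 = 3
x_4 = 7
y_4 = 4
z_4 = 6
x_5 = 3
y_5 = 10
z_5 = 9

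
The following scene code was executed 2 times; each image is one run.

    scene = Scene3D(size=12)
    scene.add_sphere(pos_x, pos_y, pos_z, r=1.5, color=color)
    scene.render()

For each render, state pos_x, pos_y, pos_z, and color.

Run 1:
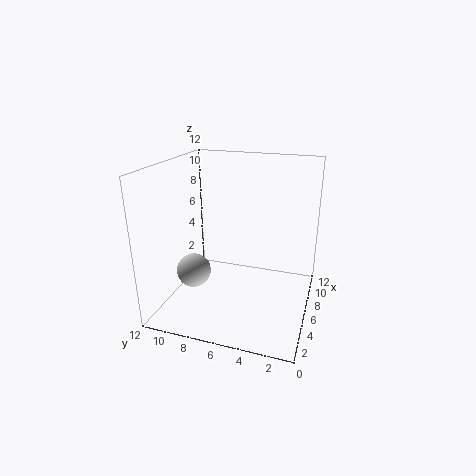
pos_x = 5.5
pos_y = 10
pos_z = 2.5
color = 'lightgray'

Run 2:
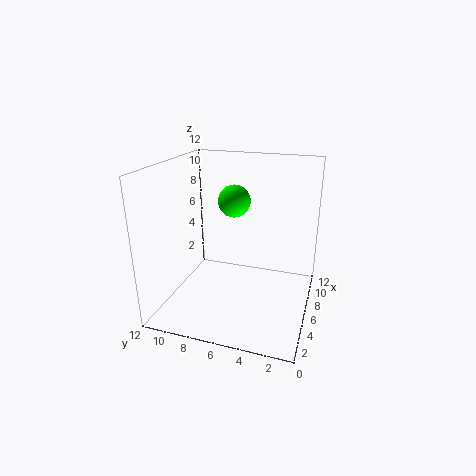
pos_x = 9.5
pos_y = 7.5
pos_z = 8
color = 'lime'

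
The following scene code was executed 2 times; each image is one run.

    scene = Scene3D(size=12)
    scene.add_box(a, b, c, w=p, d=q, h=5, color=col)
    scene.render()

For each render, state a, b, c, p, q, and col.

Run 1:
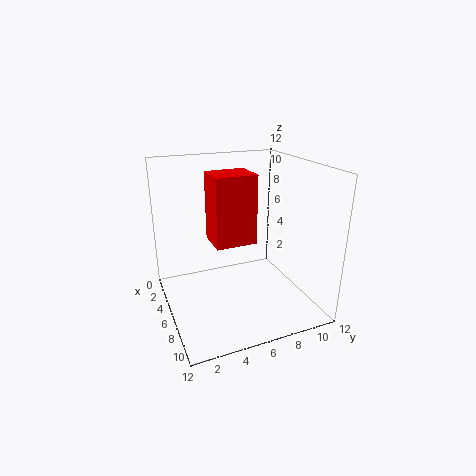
a = 7, b = 3, c = 7, p = 2.5, q = 3, col = 'red'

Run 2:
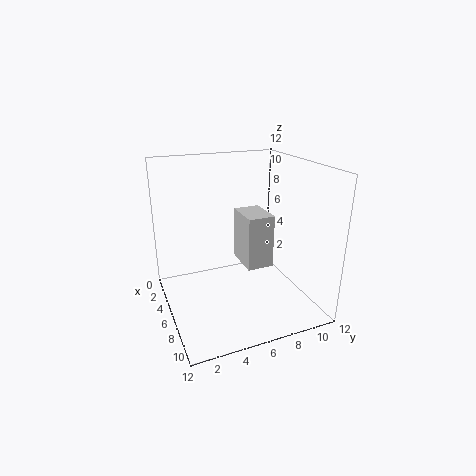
a = 1.5, b = 7.5, c = 2, p = 3.5, q = 2.5, col = 'lightgray'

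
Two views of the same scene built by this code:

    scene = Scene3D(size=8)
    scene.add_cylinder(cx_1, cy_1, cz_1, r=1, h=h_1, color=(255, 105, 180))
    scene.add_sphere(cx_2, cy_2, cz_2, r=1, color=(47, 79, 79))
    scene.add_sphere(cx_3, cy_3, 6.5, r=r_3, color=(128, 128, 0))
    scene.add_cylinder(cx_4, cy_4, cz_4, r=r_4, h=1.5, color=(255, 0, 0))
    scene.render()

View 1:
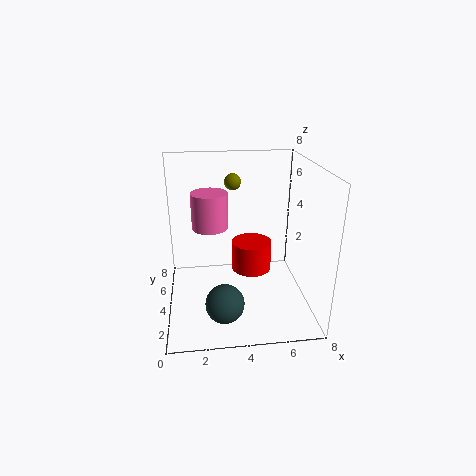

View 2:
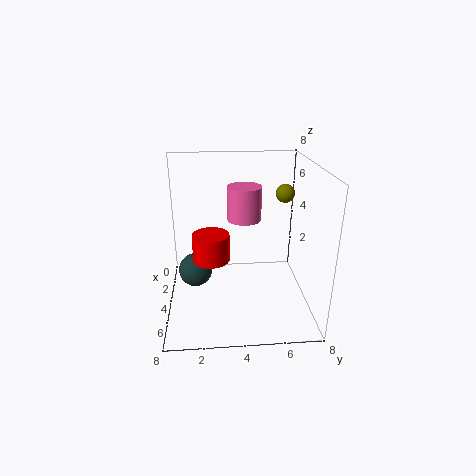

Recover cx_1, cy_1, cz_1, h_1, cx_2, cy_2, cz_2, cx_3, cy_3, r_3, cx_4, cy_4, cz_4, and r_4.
cx_1 = 2.5
cy_1 = 4.5
cz_1 = 4.5
h_1 = 2
cx_2 = 3
cy_2 = 1.5
cz_2 = 1.5
cx_3 = 4
cy_3 = 6.5
r_3 = 0.5
cx_4 = 4.5
cy_4 = 2.5
cz_4 = 3
r_4 = 1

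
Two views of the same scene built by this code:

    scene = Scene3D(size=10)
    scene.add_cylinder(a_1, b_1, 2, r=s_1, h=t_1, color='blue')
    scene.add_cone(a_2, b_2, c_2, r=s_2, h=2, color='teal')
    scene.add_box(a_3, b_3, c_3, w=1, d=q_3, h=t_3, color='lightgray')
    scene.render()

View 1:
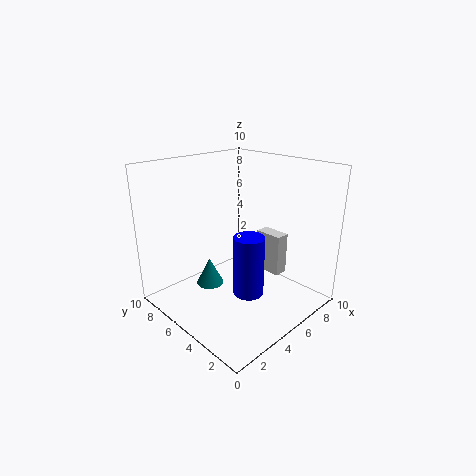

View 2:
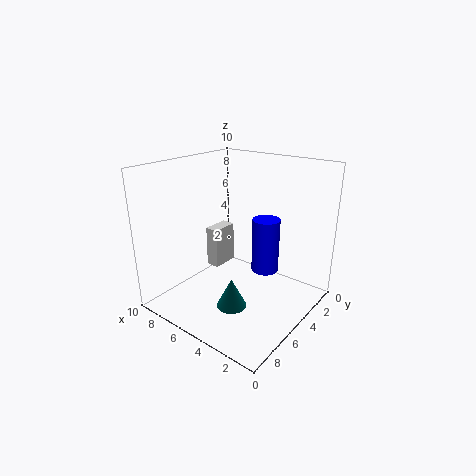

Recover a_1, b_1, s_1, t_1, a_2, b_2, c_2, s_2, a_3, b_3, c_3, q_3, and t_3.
a_1 = 4, b_1 = 3, s_1 = 1, t_1 = 4, a_2 = 4, b_2 = 7, c_2 = 1, s_2 = 1, a_3 = 7, b_3 = 3, c_3 = 2, q_3 = 2, t_3 = 3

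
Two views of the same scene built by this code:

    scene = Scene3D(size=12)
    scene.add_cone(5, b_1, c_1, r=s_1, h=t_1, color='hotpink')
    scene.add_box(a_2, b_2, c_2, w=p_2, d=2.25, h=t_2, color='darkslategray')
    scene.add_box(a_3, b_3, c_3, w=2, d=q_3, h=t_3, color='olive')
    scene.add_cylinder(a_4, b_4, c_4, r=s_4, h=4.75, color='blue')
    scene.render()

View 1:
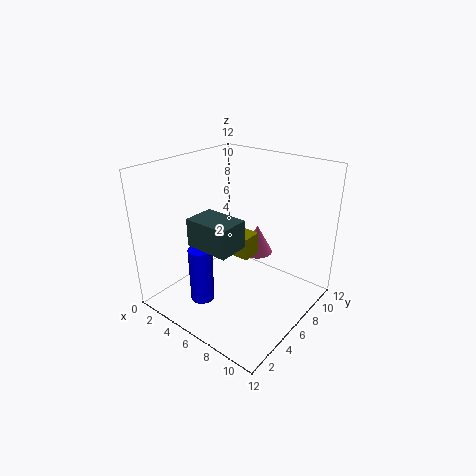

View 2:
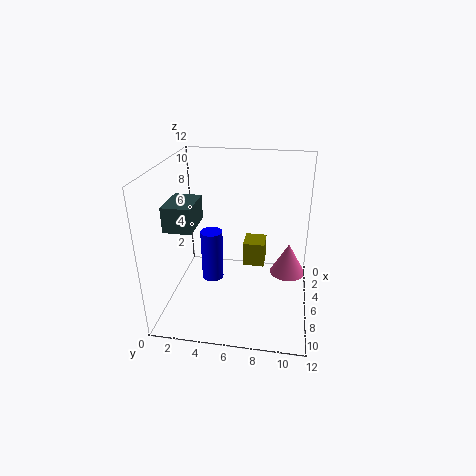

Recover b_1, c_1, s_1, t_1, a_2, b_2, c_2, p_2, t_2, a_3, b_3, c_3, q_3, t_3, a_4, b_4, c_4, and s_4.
b_1 = 10.25; c_1 = 2.5; s_1 = 1.5; t_1 = 2.75; a_2 = 5.75; b_2 = 0.75; c_2 = 7.5; p_2 = 3.25; t_2 = 2; a_3 = 4.5; b_3 = 6.5; c_3 = 3.75; q_3 = 1.75; t_3 = 2; a_4 = 4.25; b_4 = 3.25; c_4 = 0.75; s_4 = 1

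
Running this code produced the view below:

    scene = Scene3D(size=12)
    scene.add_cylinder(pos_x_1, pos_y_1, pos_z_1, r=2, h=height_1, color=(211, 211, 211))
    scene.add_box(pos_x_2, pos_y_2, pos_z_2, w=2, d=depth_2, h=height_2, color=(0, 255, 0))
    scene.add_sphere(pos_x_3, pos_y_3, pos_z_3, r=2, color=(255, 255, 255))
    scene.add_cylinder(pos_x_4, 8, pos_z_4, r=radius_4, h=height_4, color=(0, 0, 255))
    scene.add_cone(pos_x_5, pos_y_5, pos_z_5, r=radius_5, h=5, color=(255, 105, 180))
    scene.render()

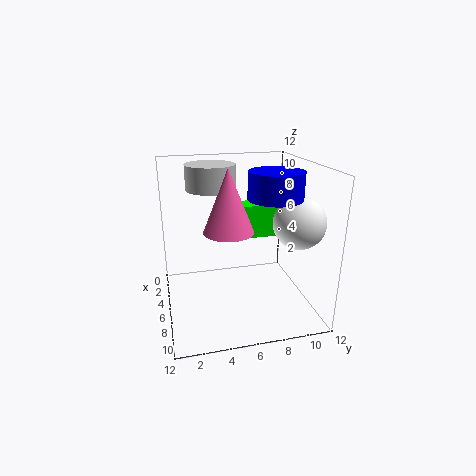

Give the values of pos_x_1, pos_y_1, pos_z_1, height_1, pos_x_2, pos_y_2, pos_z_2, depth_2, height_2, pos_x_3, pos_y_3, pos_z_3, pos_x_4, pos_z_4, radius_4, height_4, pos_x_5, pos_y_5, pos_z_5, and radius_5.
pos_x_1 = 5
pos_y_1 = 4
pos_z_1 = 10
height_1 = 2
pos_x_2 = 2
pos_y_2 = 7
pos_z_2 = 5
depth_2 = 4
height_2 = 3
pos_x_3 = 9
pos_y_3 = 10
pos_z_3 = 8
pos_x_4 = 9
pos_z_4 = 10
radius_4 = 2
height_4 = 2
pos_x_5 = 7
pos_y_5 = 5
pos_z_5 = 7
radius_5 = 2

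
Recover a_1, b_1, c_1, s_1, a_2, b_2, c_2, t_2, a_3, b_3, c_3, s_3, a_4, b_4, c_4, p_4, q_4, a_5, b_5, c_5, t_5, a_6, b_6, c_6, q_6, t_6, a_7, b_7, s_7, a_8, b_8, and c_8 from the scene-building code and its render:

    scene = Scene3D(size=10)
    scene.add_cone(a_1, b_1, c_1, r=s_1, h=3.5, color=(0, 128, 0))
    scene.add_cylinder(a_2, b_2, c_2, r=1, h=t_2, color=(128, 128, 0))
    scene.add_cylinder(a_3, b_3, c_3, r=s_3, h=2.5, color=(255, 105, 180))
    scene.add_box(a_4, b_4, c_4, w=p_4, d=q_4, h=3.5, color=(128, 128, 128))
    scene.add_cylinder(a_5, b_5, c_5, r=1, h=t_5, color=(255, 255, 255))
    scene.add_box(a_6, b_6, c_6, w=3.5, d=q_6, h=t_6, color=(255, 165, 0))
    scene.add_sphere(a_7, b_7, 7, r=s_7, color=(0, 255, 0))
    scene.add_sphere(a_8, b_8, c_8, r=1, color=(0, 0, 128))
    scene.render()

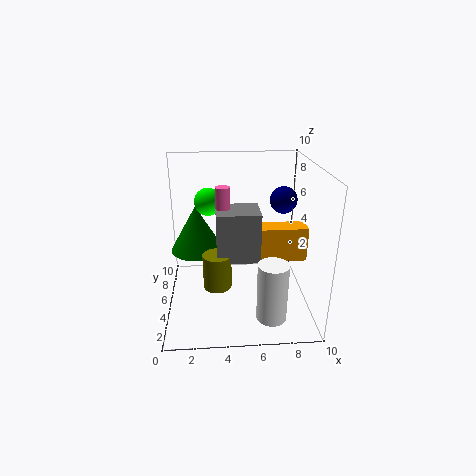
a_1 = 2; b_1 = 7.5; c_1 = 3; s_1 = 2; a_2 = 3.5; b_2 = 4.5; c_2 = 1.5; t_2 = 2.5; a_3 = 4; b_3 = 5.5; c_3 = 6; s_3 = 0.5; a_4 = 3.5; b_4 = 4; c_4 = 3.5; p_4 = 3; q_4 = 2.5; a_5 = 7; b_5 = 2; c_5 = 0.5; t_5 = 4; a_6 = 6.5; b_6 = 5; c_6 = 3; q_6 = 1.5; t_6 = 2.5; a_7 = 3; b_7 = 7; s_7 = 1; a_8 = 8.5; b_8 = 7; c_8 = 7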